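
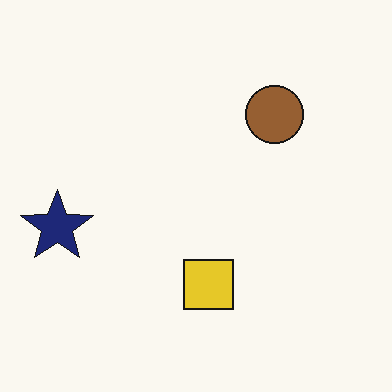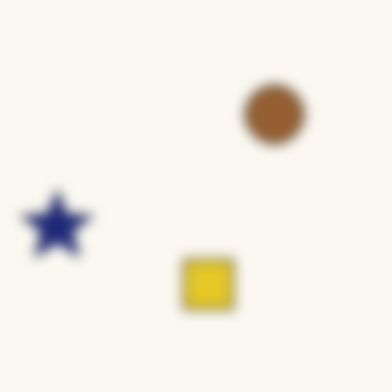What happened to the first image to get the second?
Strongly gaussian-blurred.

Shape edges and outlines are uniformly softened across the whole image.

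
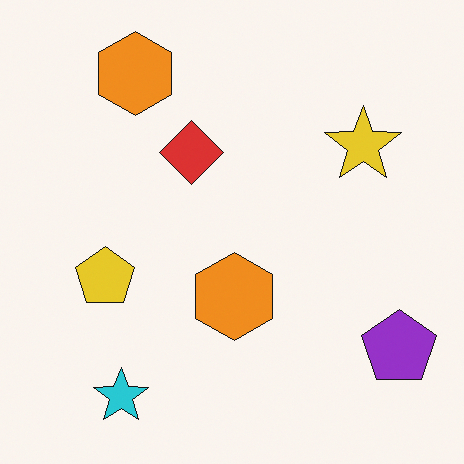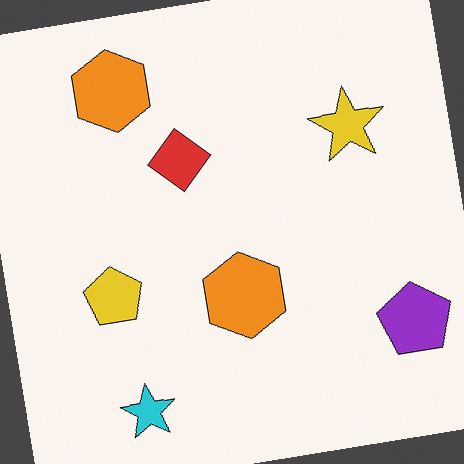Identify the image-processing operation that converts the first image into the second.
The image was rotated counter-clockwise by a few degrees.

Every shape is tilted by the same angle and the image corners show triangular fill wedges — a whole-image rotation by a non-right angle.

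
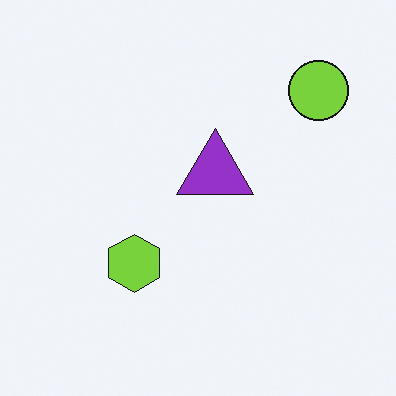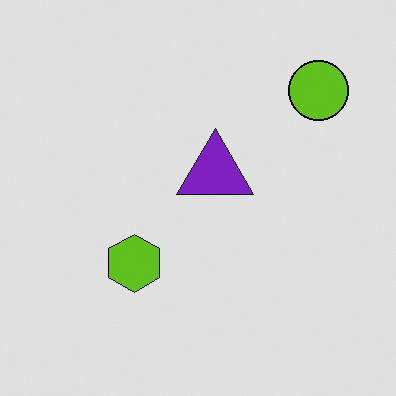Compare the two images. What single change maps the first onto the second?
The transformation is: posterized to a reduced palette.

Each flat color has snapped to a coarser quantized level — most visibly, the near-white background has dropped to a flat grey.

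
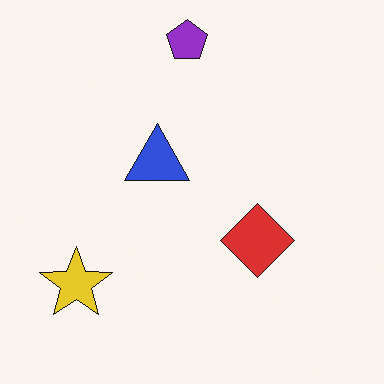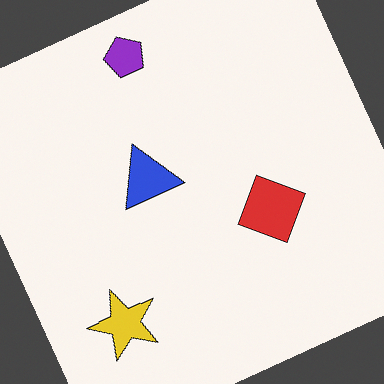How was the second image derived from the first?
The second image is the first rotated counter-clockwise by a clearly visible amount.

Every shape is tilted by the same angle and the image corners show triangular fill wedges — a whole-image rotation by a non-right angle.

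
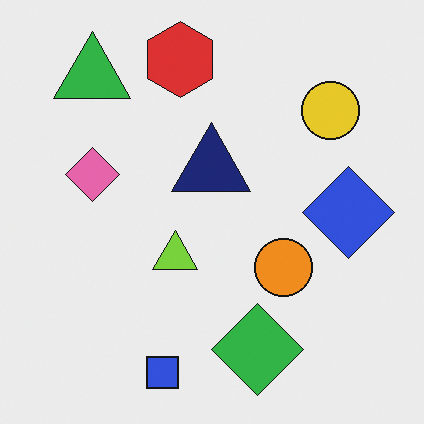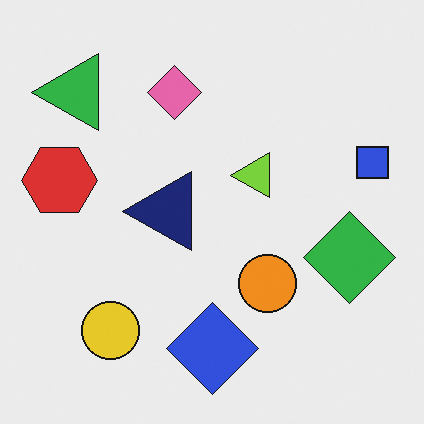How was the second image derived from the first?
The transformation is: transposed (reflected across the top-left ↔ bottom-right diagonal).

Shapes have swapped their row and column positions — what was in the top-right is now in the bottom-left — a diagonal reflection.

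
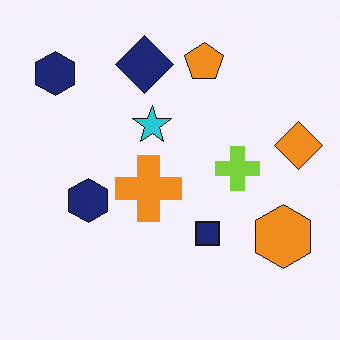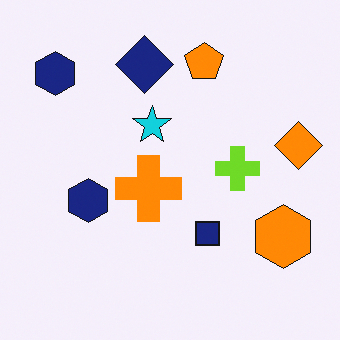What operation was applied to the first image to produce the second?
The second image is the first slightly oversaturated.

All colors are more vivid — a global saturation change.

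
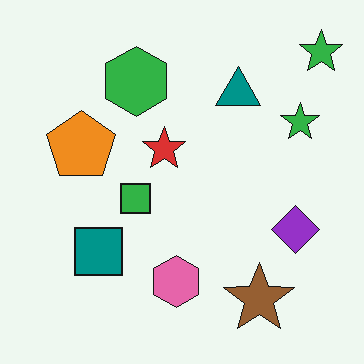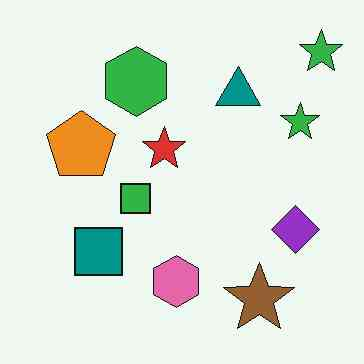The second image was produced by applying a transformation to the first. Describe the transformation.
The second image is the first JPEG-compressed with visible artifacts.

Blocky 8×8 compression artifacts appear around shape edges and the flat background shows ringing — characteristic JPEG degradation.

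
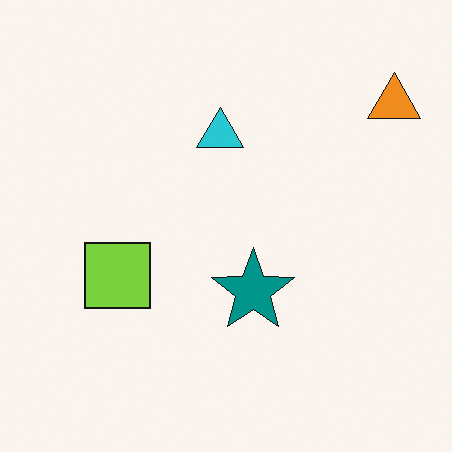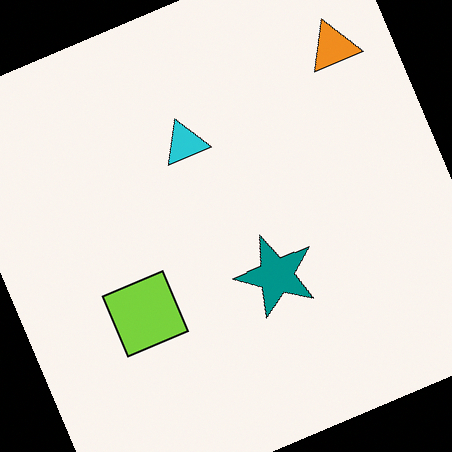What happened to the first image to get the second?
This is the original image rotated counter-clockwise by a moderate amount.

Every shape is tilted by the same angle and the image corners show triangular fill wedges — a whole-image rotation by a non-right angle.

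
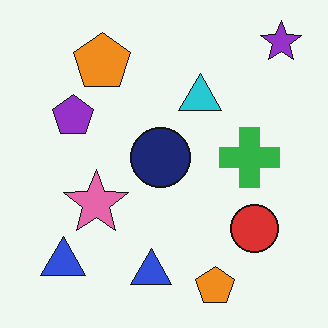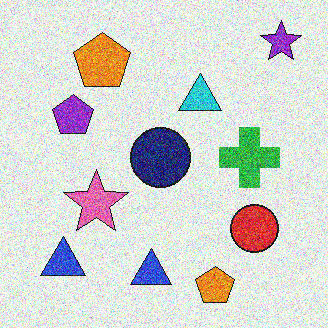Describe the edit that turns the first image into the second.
The transformation is: degraded with strong gaussian noise.

Random speckle covers the whole image, including the flat background.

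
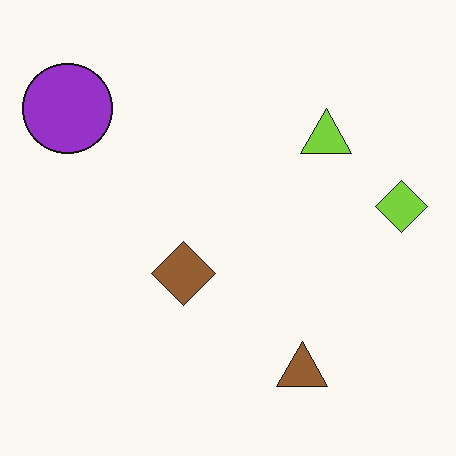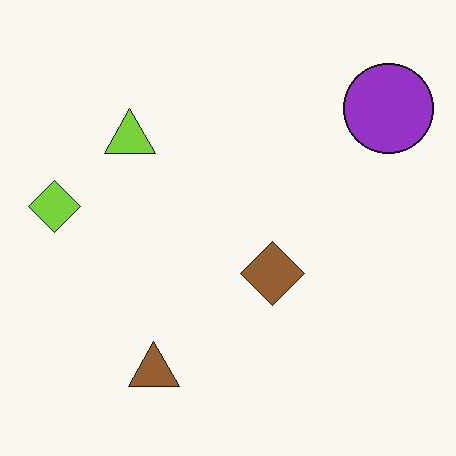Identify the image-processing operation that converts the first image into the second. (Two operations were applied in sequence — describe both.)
JPEG-compressed with visible artifacts, then flipped horizontally (left ↔ right).

Blocky 8×8 compression artifacts appear around shape edges and the flat background shows ringing — characteristic JPEG degradation. The lime diamond is in the right of the first image and the left of the second — shapes on opposite sides of the vertical midline have swapped in a mirror flip.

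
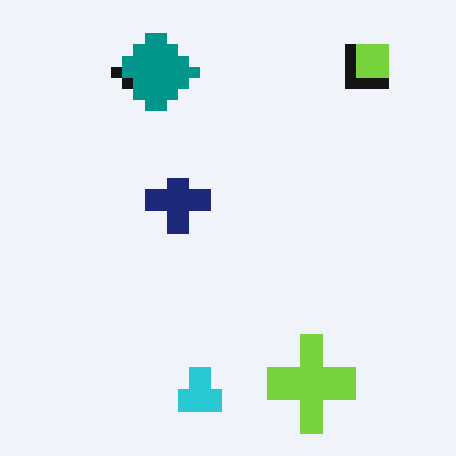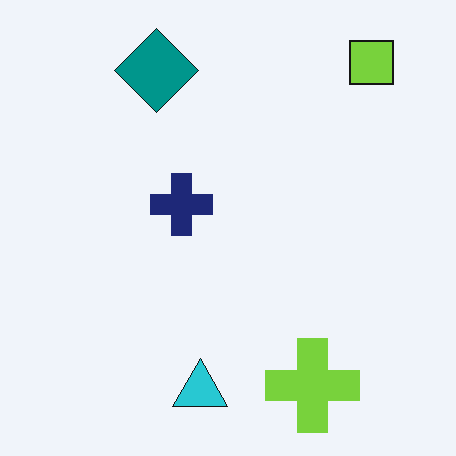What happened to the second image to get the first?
The image was heavily pixelated into large blocks.

Shapes are reduced to large square blocks; fine edges and outlines are lost — a downscale-then-upscale (mosaic) effect.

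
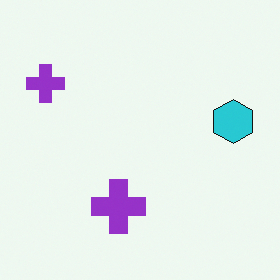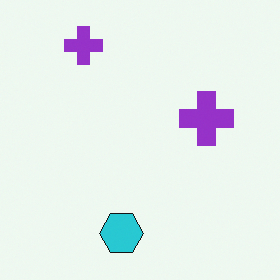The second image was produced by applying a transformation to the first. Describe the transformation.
The image was transposed (reflected across the top-left ↔ bottom-right diagonal).

Shapes have swapped their row and column positions — what was in the top-right is now in the bottom-left — a diagonal reflection.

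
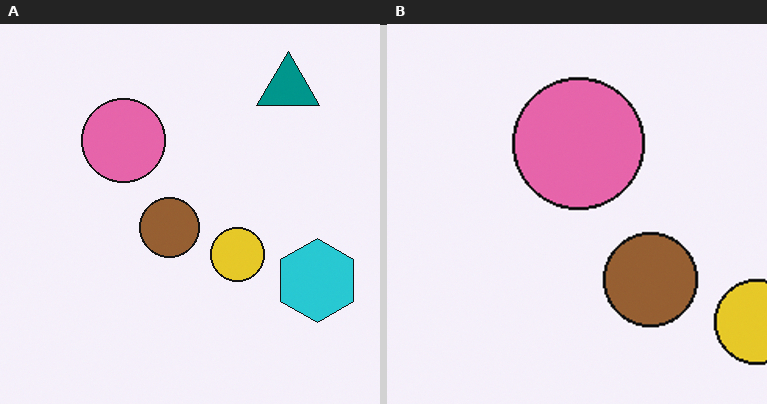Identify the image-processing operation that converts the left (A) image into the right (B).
This is the original image cropped to a modestly smaller region and rescaled.

The visible shapes are larger and the field of view is narrower; shapes near the original edges may be partly or wholly outside the frame — a crop-and-rescale.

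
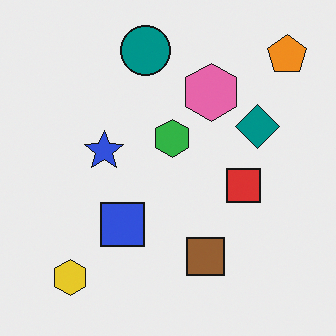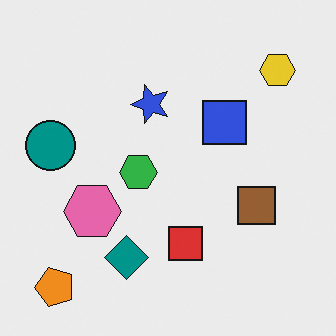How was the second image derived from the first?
The transformation is: transposed (reflected across the top-left ↔ bottom-right diagonal).

Shapes have swapped their row and column positions — what was in the top-right is now in the bottom-left — a diagonal reflection.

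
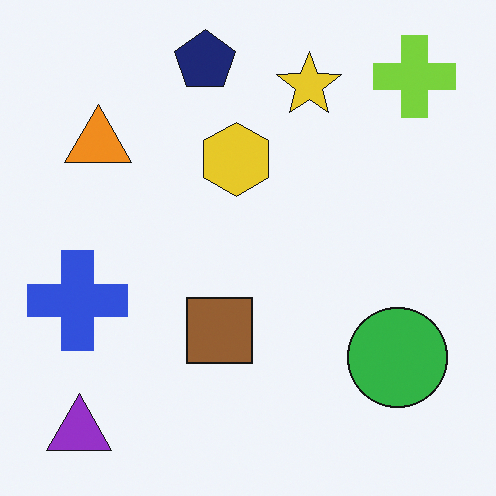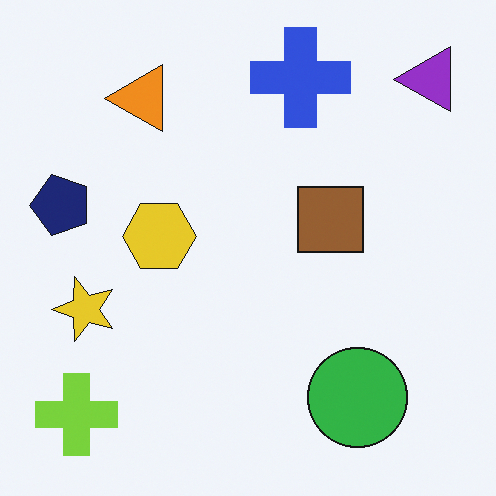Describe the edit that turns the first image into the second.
Transposed (reflected across the top-left ↔ bottom-right diagonal).

Shapes have swapped their row and column positions — what was in the top-right is now in the bottom-left — a diagonal reflection.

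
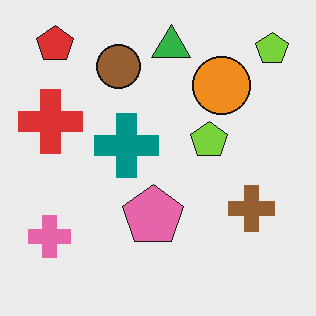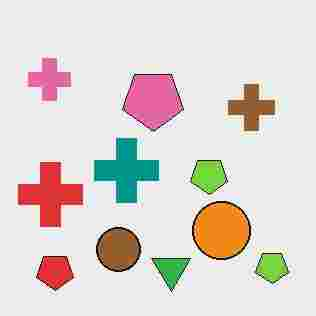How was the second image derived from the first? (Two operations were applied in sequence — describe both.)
Flipped vertically (top ↔ bottom), then heavily JPEG-compressed with obvious blocking artifacts.

The red pentagon is in the top-left of the first image and the bottom-left of the second — shapes on opposite sides of the horizontal midline have swapped in a mirror flip. Blocky 8×8 compression artifacts appear around shape edges and the flat background shows ringing — characteristic JPEG degradation.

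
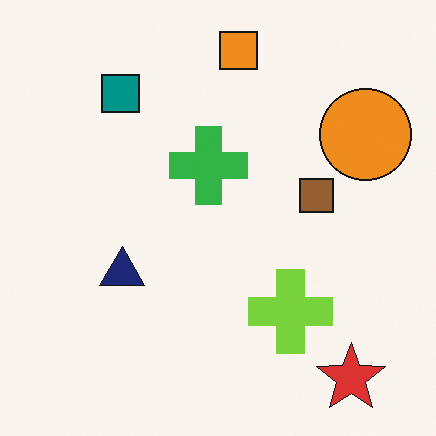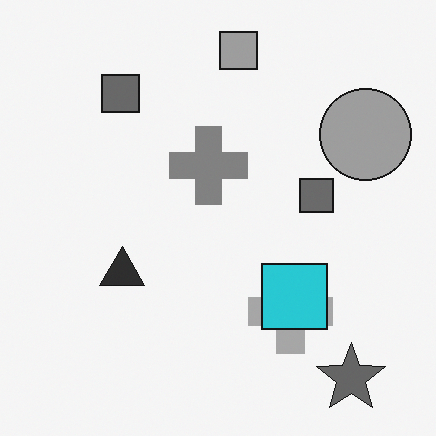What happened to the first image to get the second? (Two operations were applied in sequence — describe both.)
It was converted to grayscale, then overlaid with an additional cyan square.

All color is removed — every shape is now a shade of grey. A cyan square appears in the second image that is absent from the first.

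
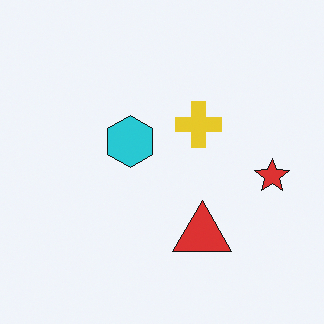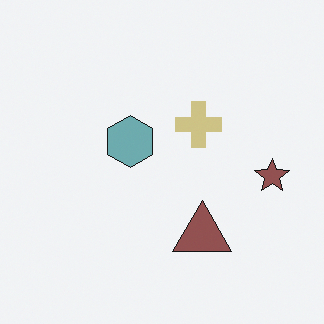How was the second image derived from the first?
It was heavily desaturated.

All colors are more muted and greyish — a global saturation change.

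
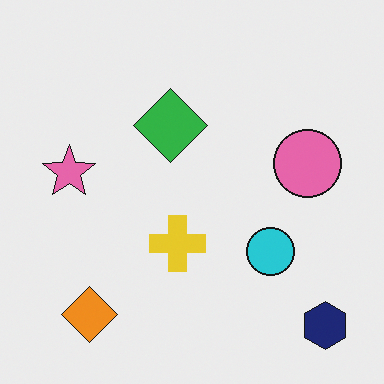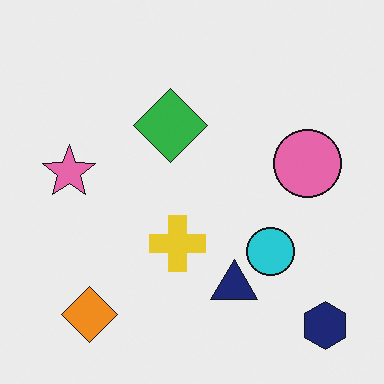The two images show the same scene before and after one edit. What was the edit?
Overlaid with an additional navy triangle.

A navy triangle appears in the second image that is absent from the first.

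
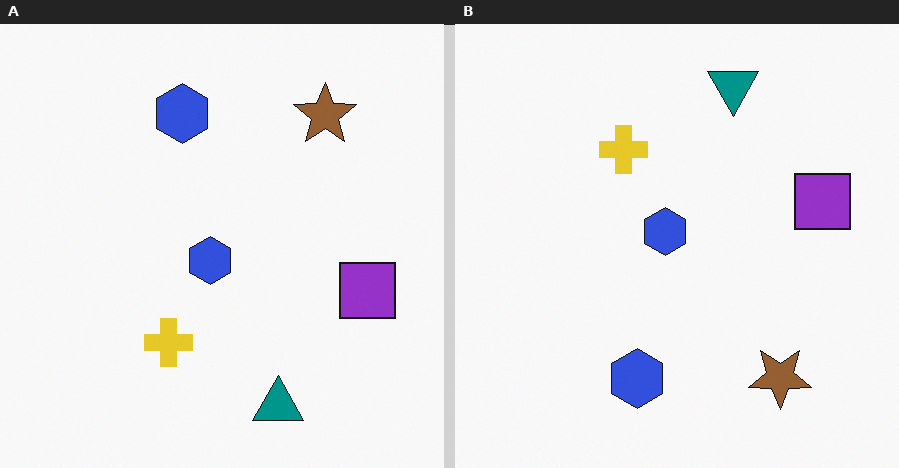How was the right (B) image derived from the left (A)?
This is the original image flipped vertically (top ↔ bottom).

The teal triangle is in the bottom of the left (A) image and the top of the right (B) — shapes on opposite sides of the horizontal midline have swapped in a mirror flip.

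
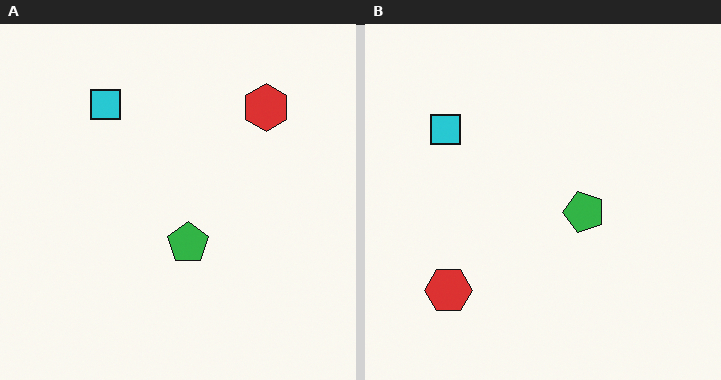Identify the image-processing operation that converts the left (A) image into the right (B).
The transformation is: transposed (reflected across the top-left ↔ bottom-right diagonal).

Shapes have swapped their row and column positions — what was in the top-right is now in the bottom-left — a diagonal reflection.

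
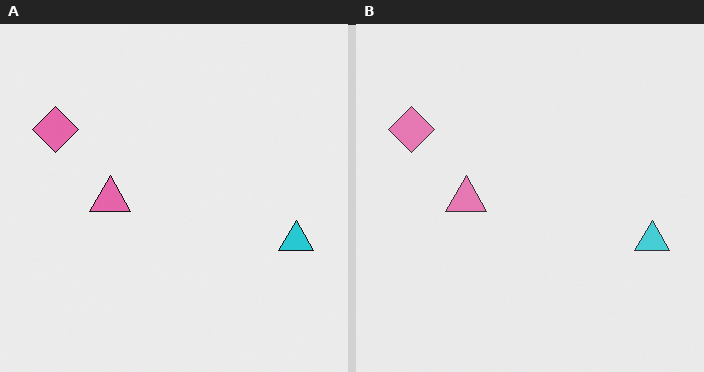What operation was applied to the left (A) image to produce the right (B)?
Given slightly reduced contrast.

Tones are pushed toward mid-grey across the whole image — a global contrast change.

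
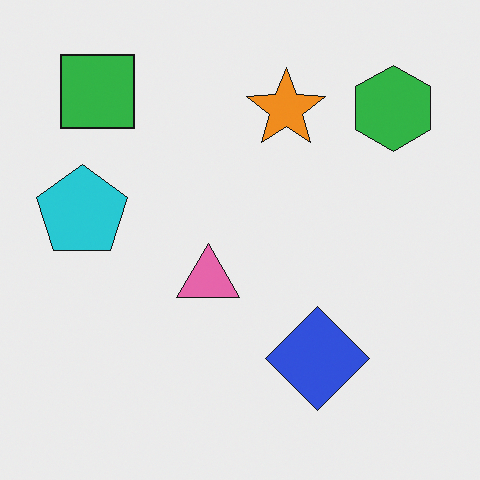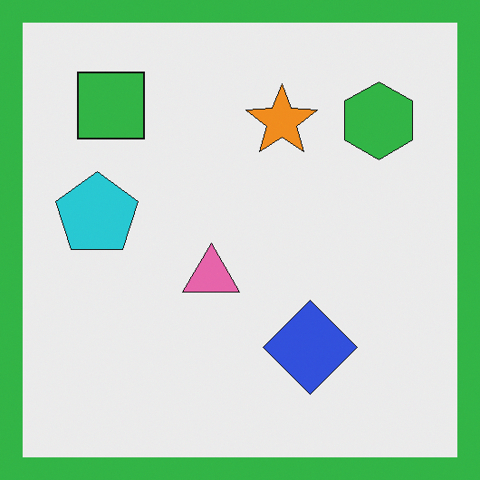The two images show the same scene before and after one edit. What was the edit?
The image was framed with a green border.

A solid green frame runs around the edge of the second image, with the content slightly shrunk inside it.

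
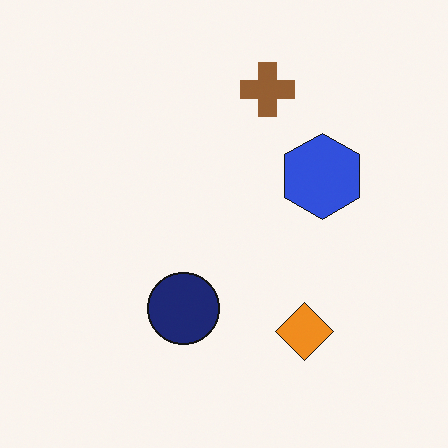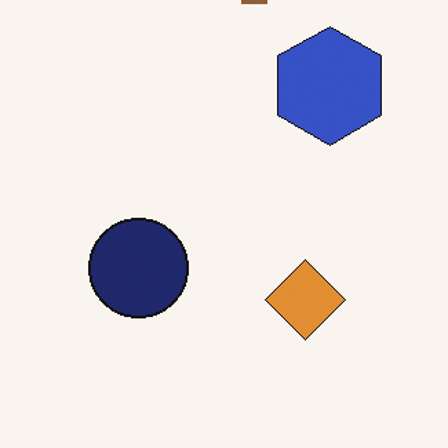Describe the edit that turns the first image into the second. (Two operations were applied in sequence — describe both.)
It was cropped to a modestly smaller region and rescaled, then slightly desaturated.

The visible shapes are larger and the field of view is narrower; shapes near the original edges may be partly or wholly outside the frame — a crop-and-rescale. All colors are more muted and greyish — a global saturation change.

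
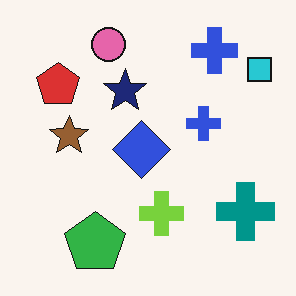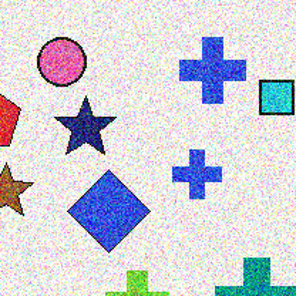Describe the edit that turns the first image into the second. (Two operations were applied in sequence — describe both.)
Degraded with heavy additive noise, then cropped to a modestly smaller region and rescaled.

Random speckle covers the whole image, including the flat background. The visible shapes are larger and the field of view is narrower; shapes near the original edges may be partly or wholly outside the frame — a crop-and-rescale.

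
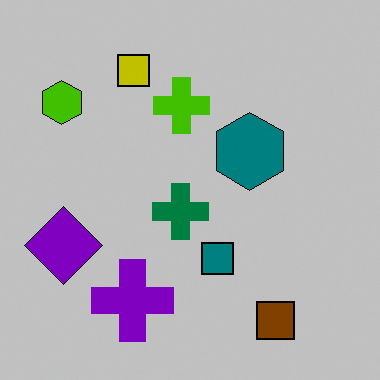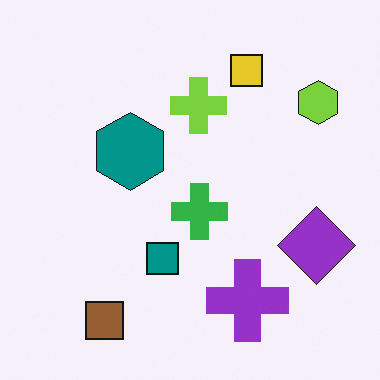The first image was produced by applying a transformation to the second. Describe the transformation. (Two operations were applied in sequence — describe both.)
The first image is the second flipped horizontally (left ↔ right), then aggressively posterized.

The lime hexagon is in the top-right of the second image and the top-left of the first — shapes on opposite sides of the vertical midline have swapped in a mirror flip. Each flat color has snapped to a coarser quantized level — most visibly, the near-white background has dropped to a flat grey.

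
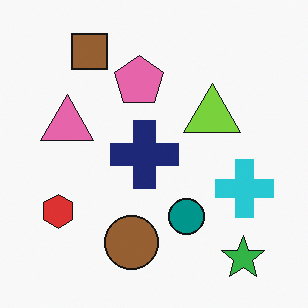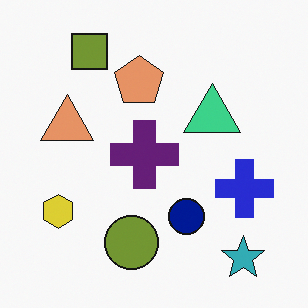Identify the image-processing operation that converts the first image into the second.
The image was hue-shifted by a small amount.

Every shape's color has rotated by the same amount around the hue wheel — a uniform hue shift.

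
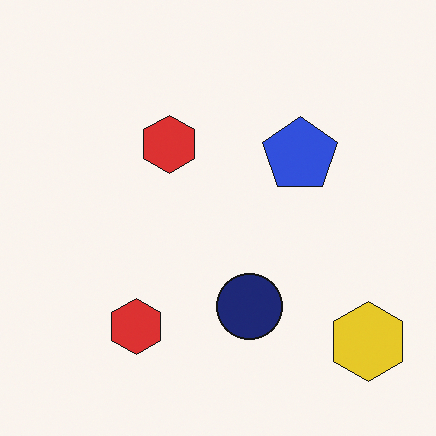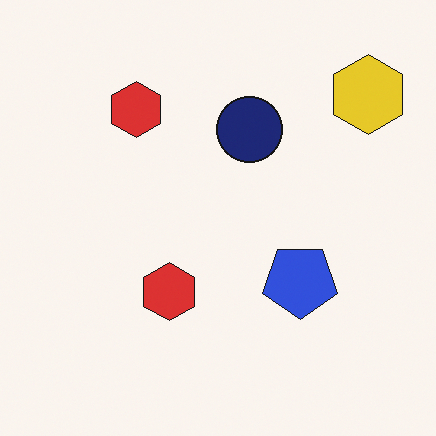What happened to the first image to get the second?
This is the original image flipped vertically (top ↔ bottom).

The yellow hexagon is in the bottom-right of the first image and the top-right of the second — shapes on opposite sides of the horizontal midline have swapped in a mirror flip.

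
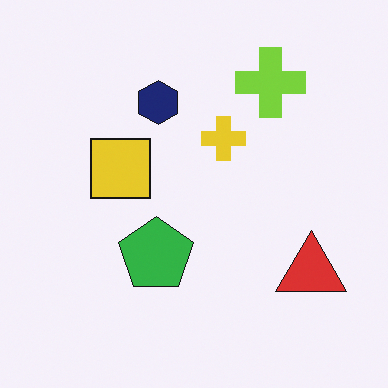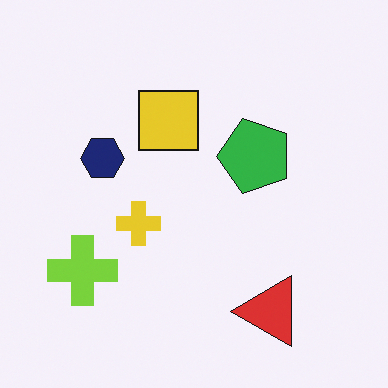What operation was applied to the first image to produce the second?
Transposed (reflected across the top-left ↔ bottom-right diagonal).

Shapes have swapped their row and column positions — what was in the top-right is now in the bottom-left — a diagonal reflection.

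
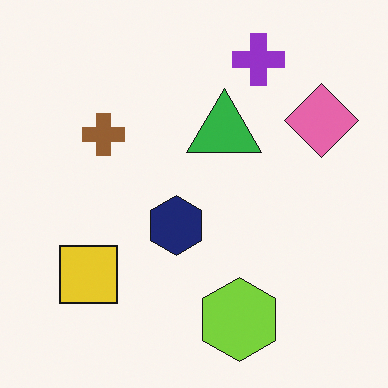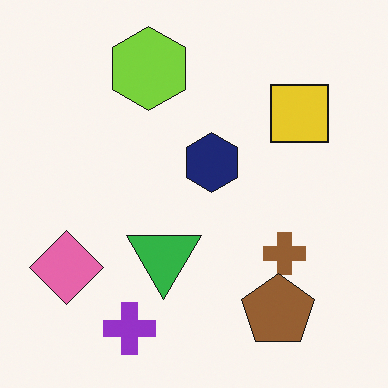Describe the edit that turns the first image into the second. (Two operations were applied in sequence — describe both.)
The transformation is: rotated 180°, then overlaid with an additional brown pentagon.

The purple cross sits in the top of the first image and the bottom-left of the second — consistent with a whole-image 180° rotation. A brown pentagon appears in the second image that is absent from the first.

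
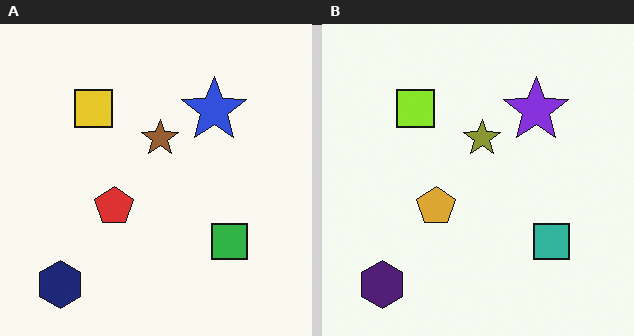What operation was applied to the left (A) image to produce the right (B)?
The transformation is: hue-shifted by a small amount.

Every shape's color has rotated by the same amount around the hue wheel — a uniform hue shift.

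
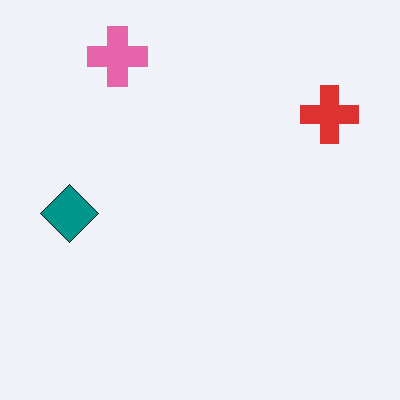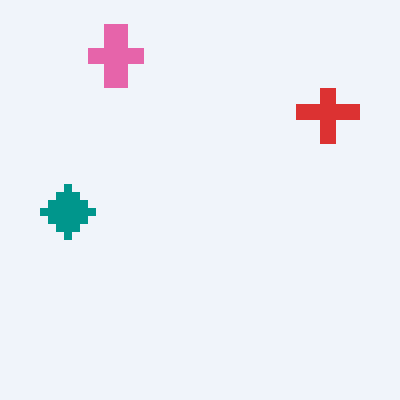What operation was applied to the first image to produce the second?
The image was moderately pixelated.

Shapes are reduced to large square blocks; fine edges and outlines are lost — a downscale-then-upscale (mosaic) effect.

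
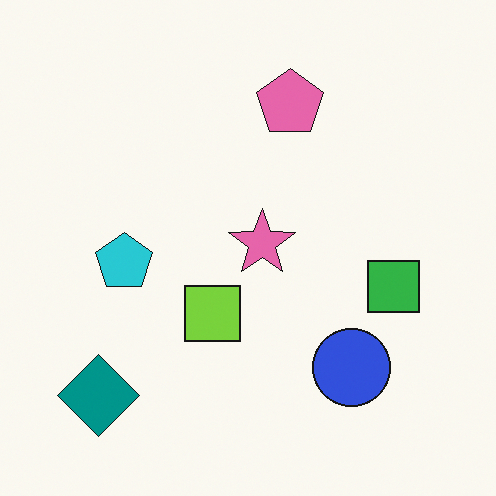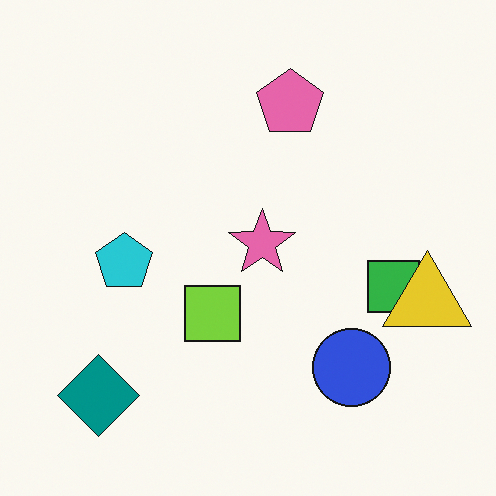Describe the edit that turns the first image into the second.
This is the original image overlaid with an additional yellow triangle.

A yellow triangle appears in the second image that is absent from the first.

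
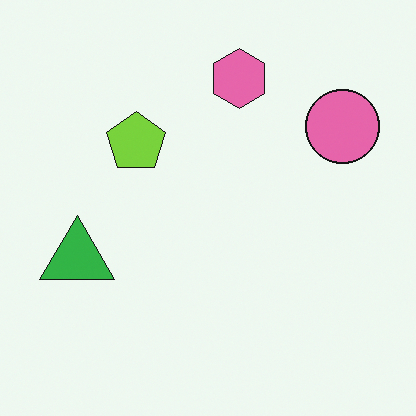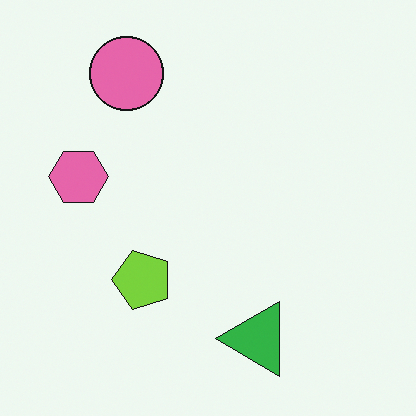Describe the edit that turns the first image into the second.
The second image is the first rotated 90° counter-clockwise.

The pink circle sits in the top-right of the first image and the top-left of the second — consistent with a whole-image 90° counter-clockwise rotation.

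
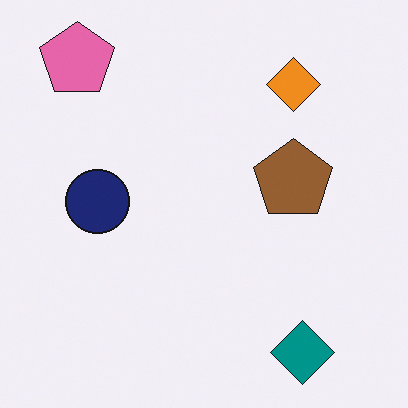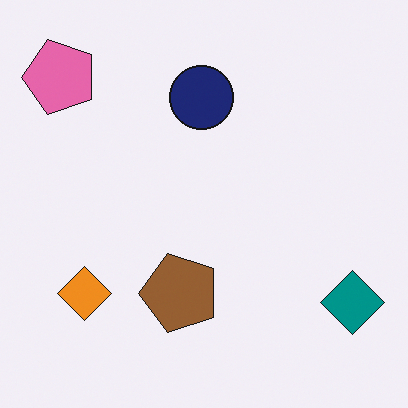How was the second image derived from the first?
Transposed (reflected across the top-left ↔ bottom-right diagonal).

Shapes have swapped their row and column positions — what was in the top-right is now in the bottom-left — a diagonal reflection.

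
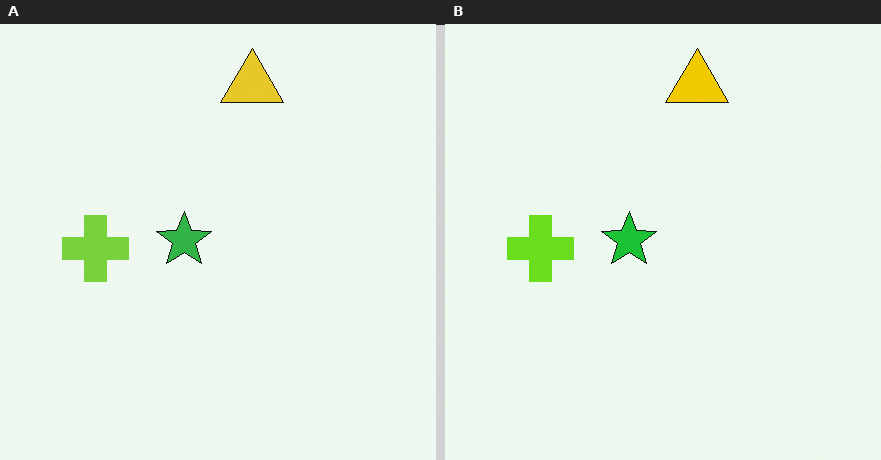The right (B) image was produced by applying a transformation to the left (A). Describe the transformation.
This is the original image slightly oversaturated.

All colors are more vivid — a global saturation change.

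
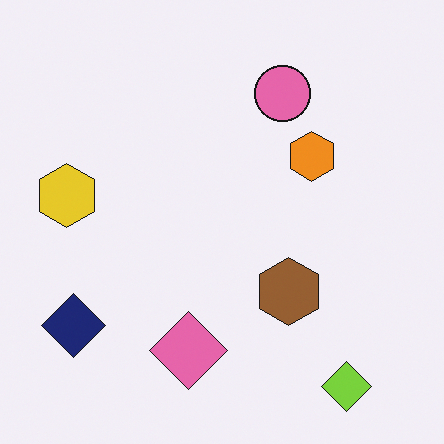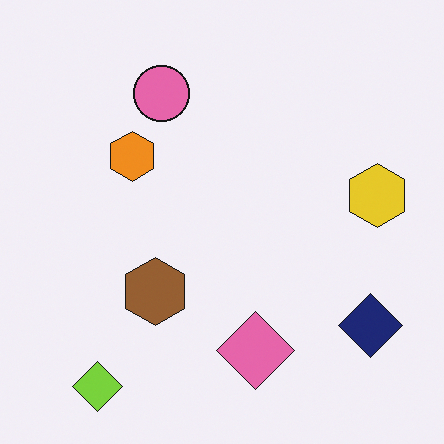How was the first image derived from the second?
It was flipped horizontally (left ↔ right).

The yellow hexagon is in the right of the second image and the left of the first — shapes on opposite sides of the vertical midline have swapped in a mirror flip.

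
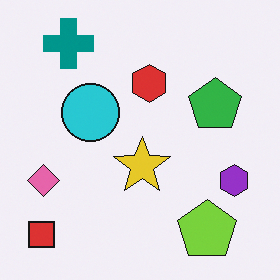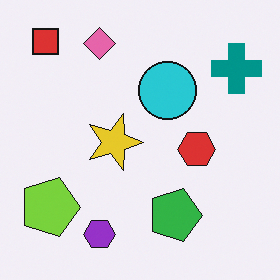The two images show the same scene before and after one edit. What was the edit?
The transformation is: rotated 90° clockwise.

The red square sits in the bottom-left of the first image and the top-left of the second — consistent with a whole-image 90° clockwise rotation.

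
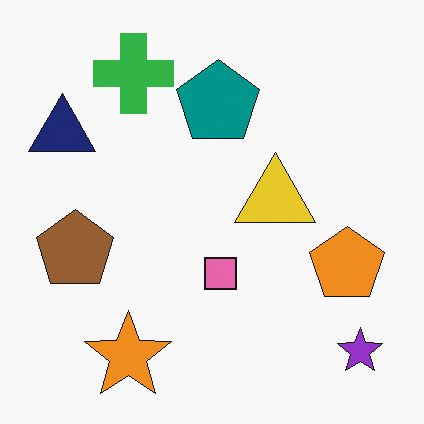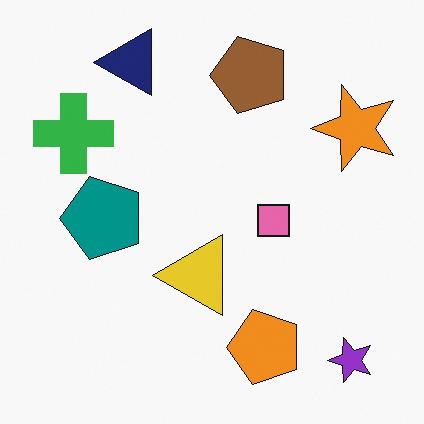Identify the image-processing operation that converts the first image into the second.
The transformation is: transposed (reflected across the top-left ↔ bottom-right diagonal).

Shapes have swapped their row and column positions — what was in the top-right is now in the bottom-left — a diagonal reflection.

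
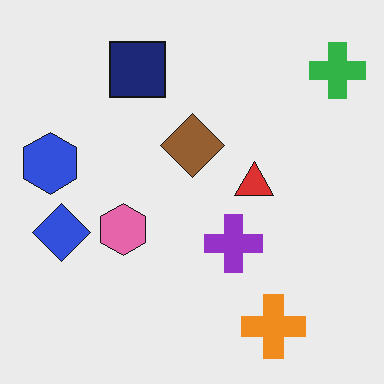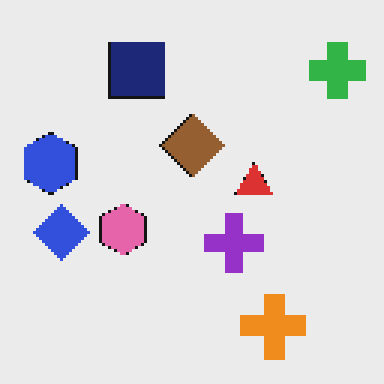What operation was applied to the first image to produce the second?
The transformation is: lightly pixelated (a mild mosaic effect).

Shapes are reduced to large square blocks; fine edges and outlines are lost — a downscale-then-upscale (mosaic) effect.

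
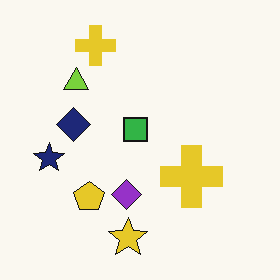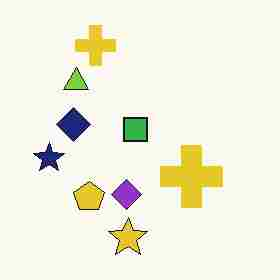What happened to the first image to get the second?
The second image is the first heavily JPEG-compressed with obvious blocking artifacts.

Blocky 8×8 compression artifacts appear around shape edges and the flat background shows ringing — characteristic JPEG degradation.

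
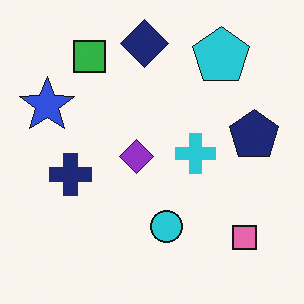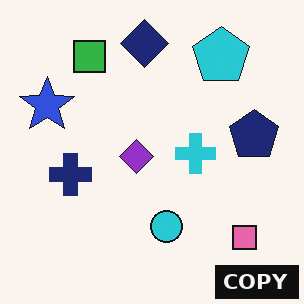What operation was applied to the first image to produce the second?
It was watermarked with the text "COPY" in the lower-right corner.

A dark label reading "COPY" appears in the lower-right corner.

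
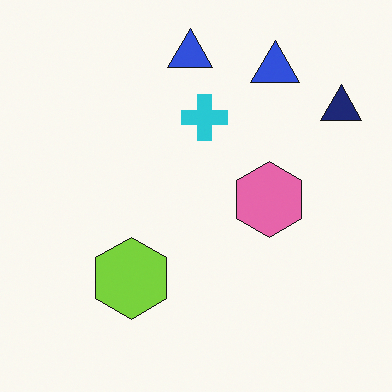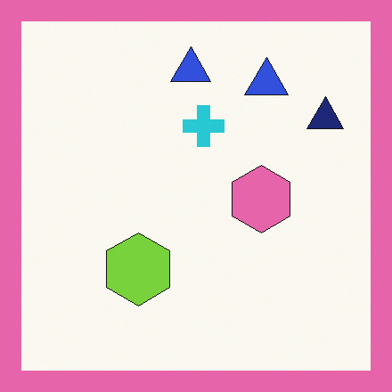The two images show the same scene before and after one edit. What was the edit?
This is the original image framed with a pink border.

A solid pink frame runs around the edge of the second image, with the content slightly shrunk inside it.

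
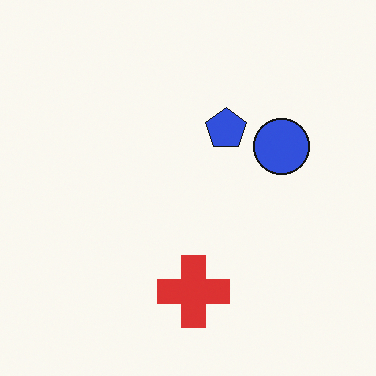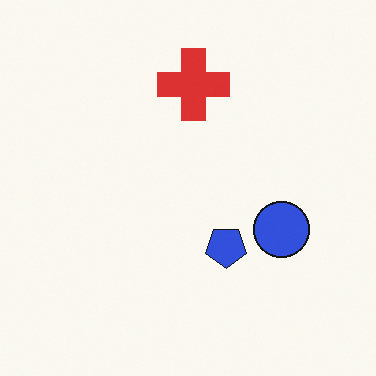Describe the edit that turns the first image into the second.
It was flipped vertically (top ↔ bottom).

The red cross is in the bottom of the first image and the top of the second — shapes on opposite sides of the horizontal midline have swapped in a mirror flip.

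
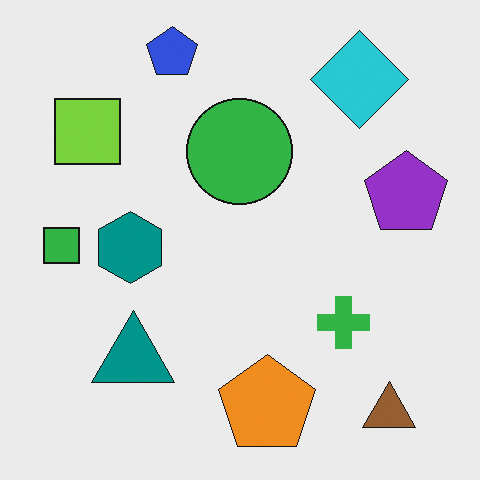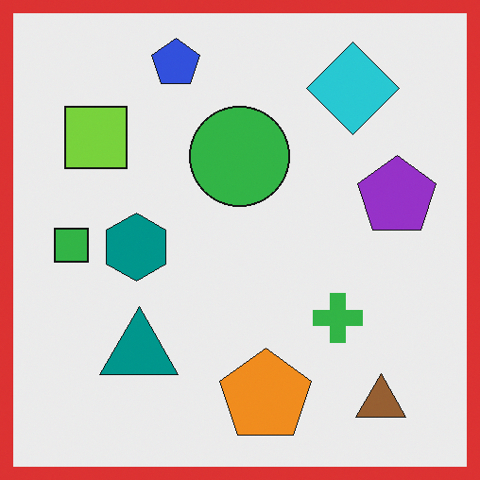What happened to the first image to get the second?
Framed with a red border.

A solid red frame runs around the edge of the second image, with the content slightly shrunk inside it.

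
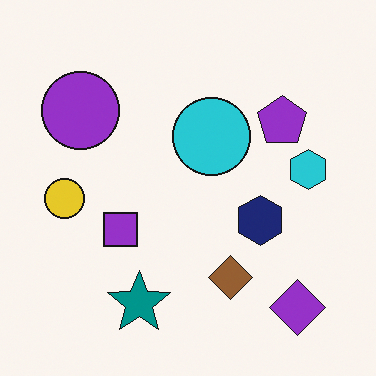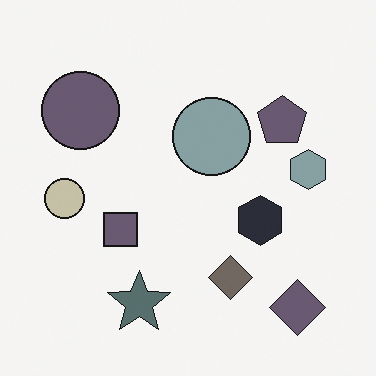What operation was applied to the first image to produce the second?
Made much more muted (saturation change).

All colors are more muted and greyish — a global saturation change.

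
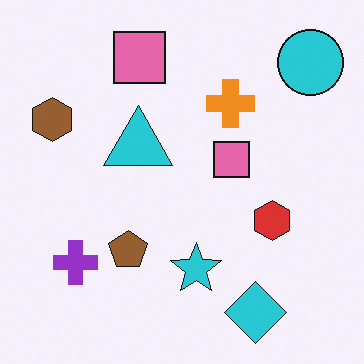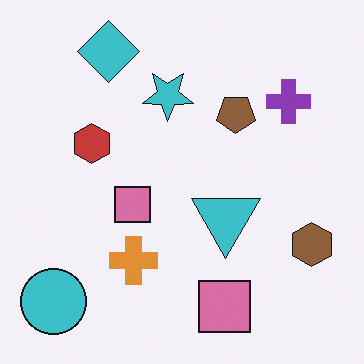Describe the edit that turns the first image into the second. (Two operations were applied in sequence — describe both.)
Rotated 180°, then slightly desaturated.

The cyan circle sits in the top-right of the first image and the bottom-left of the second — consistent with a whole-image 180° rotation. All colors are more muted and greyish — a global saturation change.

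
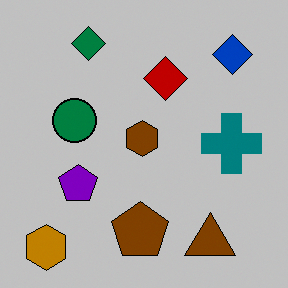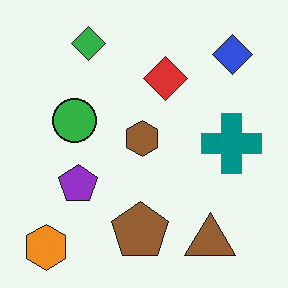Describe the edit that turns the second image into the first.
The transformation is: heavily posterized to just a handful of flat colors.

Each flat color has snapped to a coarser quantized level — most visibly, the near-white background has dropped to a flat grey.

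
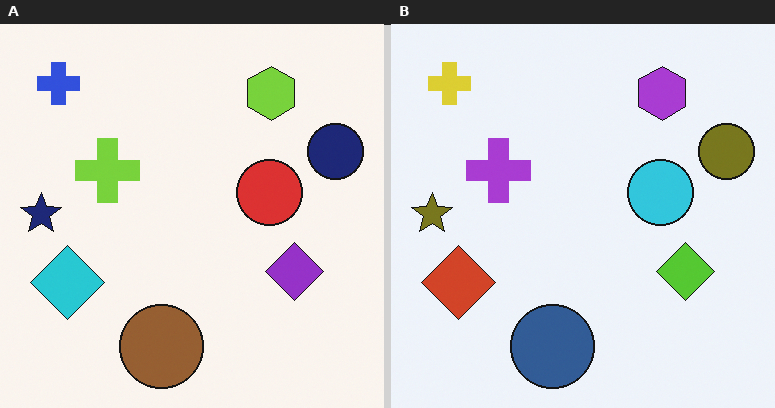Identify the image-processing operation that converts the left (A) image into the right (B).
Hue-shifted by a large amount.

Every shape's color has rotated by the same amount around the hue wheel — a uniform hue shift.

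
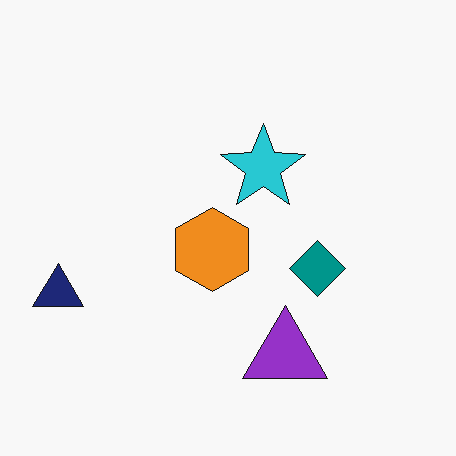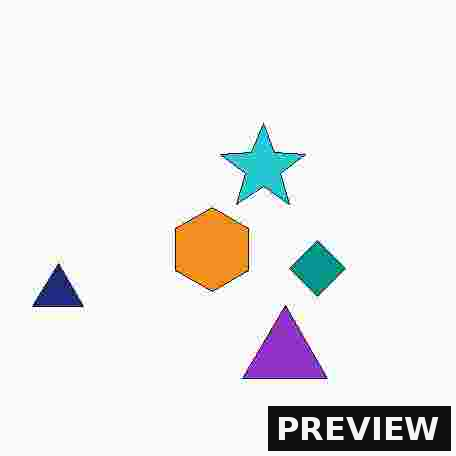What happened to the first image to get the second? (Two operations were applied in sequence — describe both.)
This is the original image degraded with heavy JPEG compression, then watermarked with the text "PREVIEW" in the lower-right corner.

Blocky 8×8 compression artifacts appear around shape edges and the flat background shows ringing — characteristic JPEG degradation. A dark label reading "PREVIEW" appears in the lower-right corner.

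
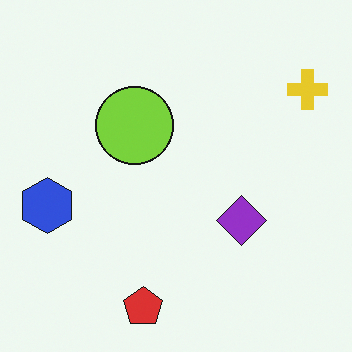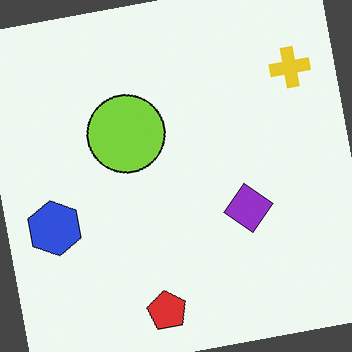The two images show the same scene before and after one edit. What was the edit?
Rotated counter-clockwise by a small amount.

Every shape is tilted by the same angle and the image corners show triangular fill wedges — a whole-image rotation by a non-right angle.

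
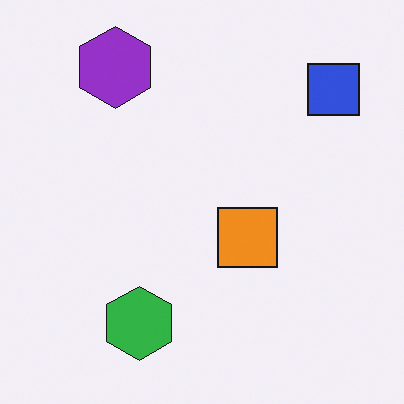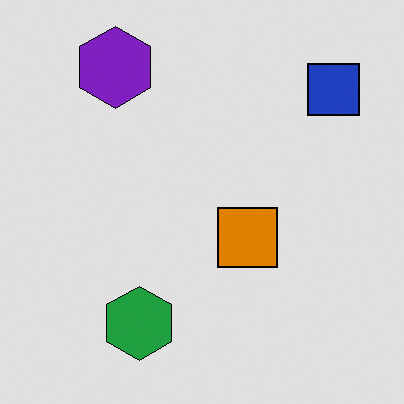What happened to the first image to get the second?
Moderately posterized.

Each flat color has snapped to a coarser quantized level — most visibly, the near-white background has dropped to a flat grey.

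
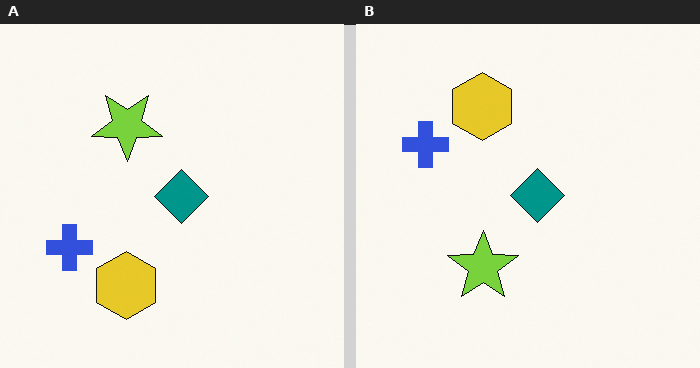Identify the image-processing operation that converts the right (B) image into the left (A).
It was flipped vertically (top ↔ bottom).

The yellow hexagon is in the top of the right (B) image and the bottom of the left (A) — shapes on opposite sides of the horizontal midline have swapped in a mirror flip.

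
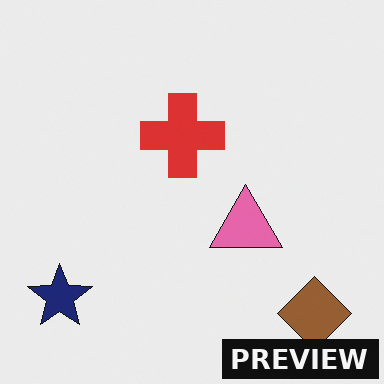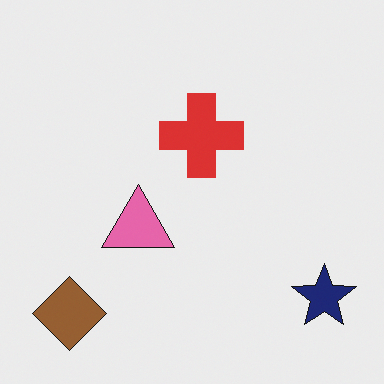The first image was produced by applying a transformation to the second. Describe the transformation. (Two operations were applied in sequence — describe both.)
The first image is the second flipped horizontally (left ↔ right), then watermarked with the text "PREVIEW" in the lower-right corner.

The navy star is in the bottom-right of the second image and the bottom-left of the first — shapes on opposite sides of the vertical midline have swapped in a mirror flip. A dark label reading "PREVIEW" appears in the lower-right corner.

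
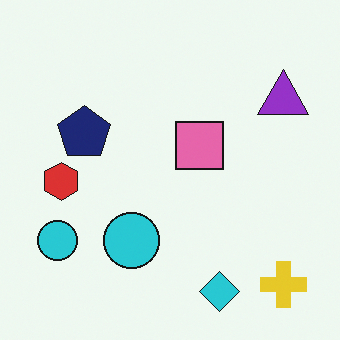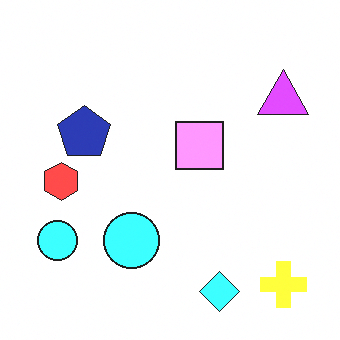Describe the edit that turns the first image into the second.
Brightened a lot.

Every pixel — background and shapes alike — is uniformly brightened.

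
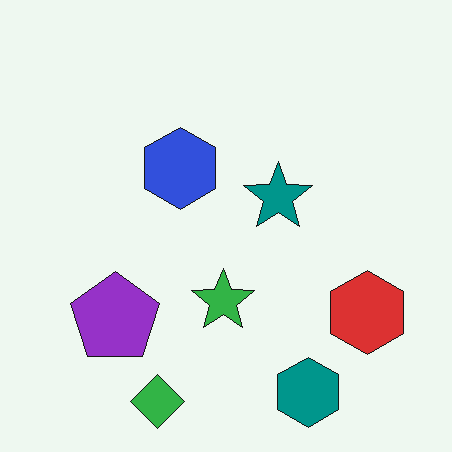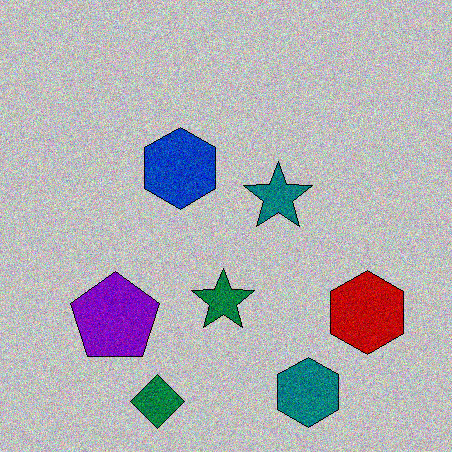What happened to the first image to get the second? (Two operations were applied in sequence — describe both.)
The transformation is: aggressively posterized, then degraded with visible gaussian noise.

Each flat color has snapped to a coarser quantized level — most visibly, the near-white background has dropped to a flat grey. Random speckle covers the whole image, including the flat background.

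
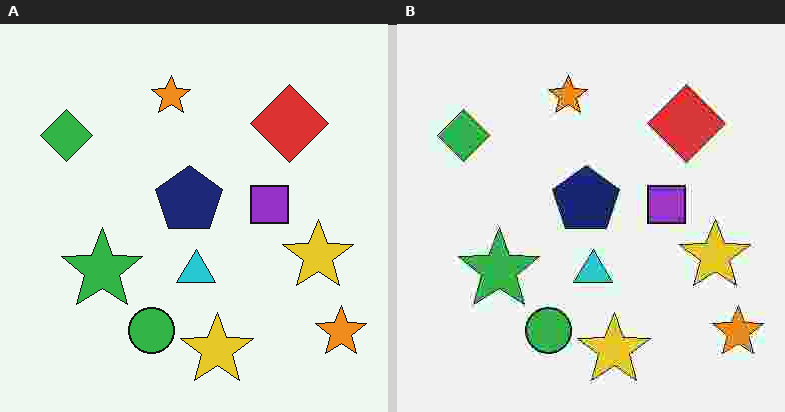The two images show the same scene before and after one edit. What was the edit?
The right (B) image is the left (A) heavily JPEG-compressed with obvious blocking artifacts.

Blocky 8×8 compression artifacts appear around shape edges and the flat background shows ringing — characteristic JPEG degradation.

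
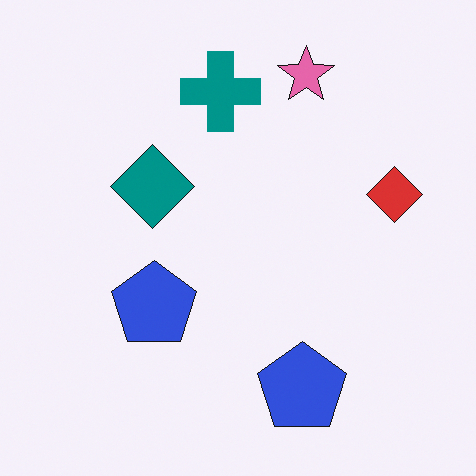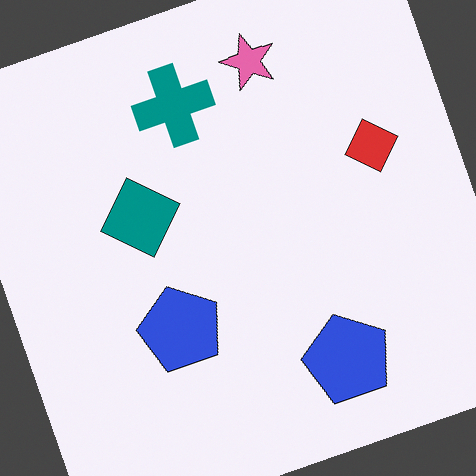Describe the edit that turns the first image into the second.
The transformation is: rotated counter-clockwise by a moderate amount.

Every shape is tilted by the same angle and the image corners show triangular fill wedges — a whole-image rotation by a non-right angle.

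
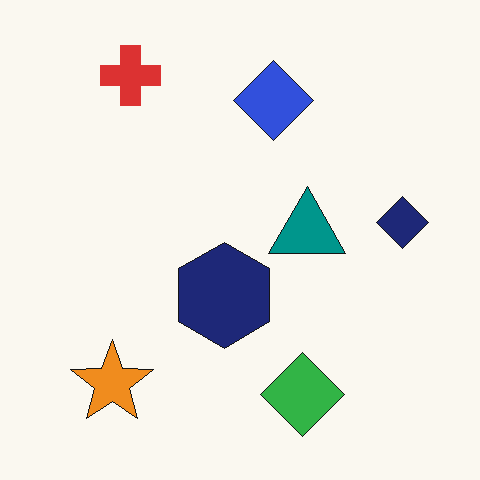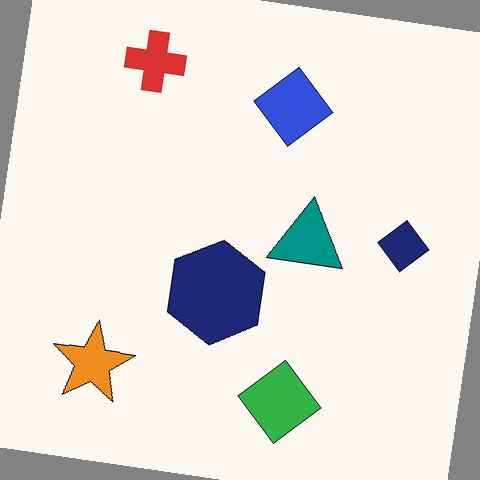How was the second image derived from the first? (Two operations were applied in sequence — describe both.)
The second image is the first rotated clockwise by a small amount, then JPEG-compressed with visible artifacts.

Every shape is tilted by the same angle and the image corners show triangular fill wedges — a whole-image rotation by a non-right angle. Blocky 8×8 compression artifacts appear around shape edges and the flat background shows ringing — characteristic JPEG degradation.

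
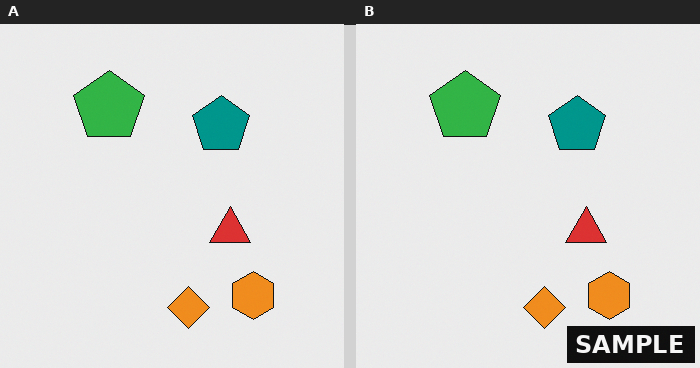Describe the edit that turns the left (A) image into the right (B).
It was watermarked with the text "SAMPLE" in the lower-right corner.

A dark label reading "SAMPLE" appears in the lower-right corner.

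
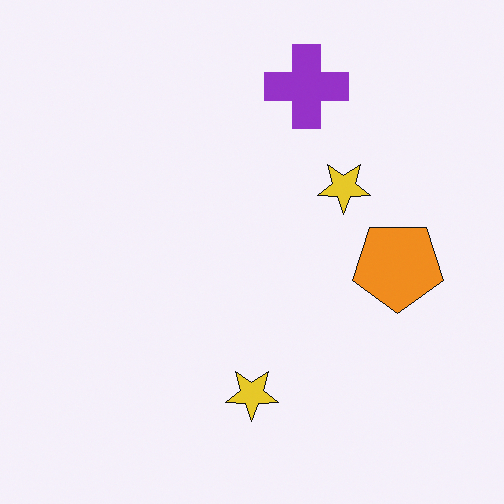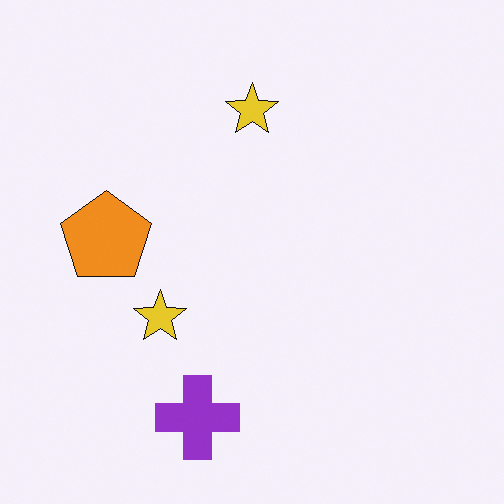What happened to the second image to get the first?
The transformation is: rotated 180°.

The purple cross sits in the bottom of the second image and the top of the first — consistent with a whole-image 180° rotation.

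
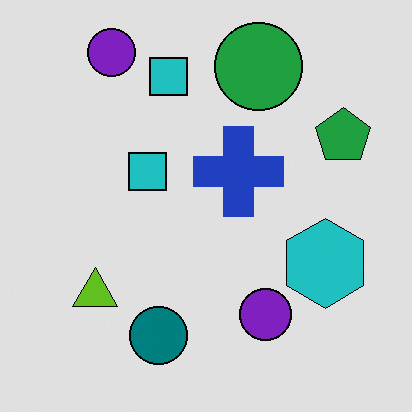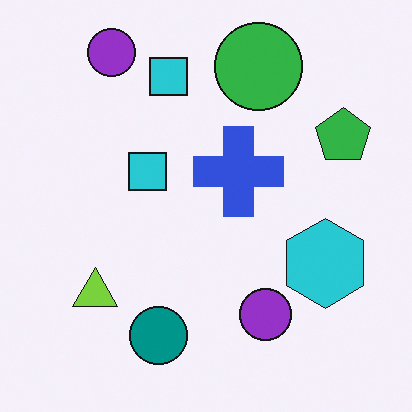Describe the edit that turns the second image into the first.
The transformation is: moderately posterized.

Each flat color has snapped to a coarser quantized level — most visibly, the near-white background has dropped to a flat grey.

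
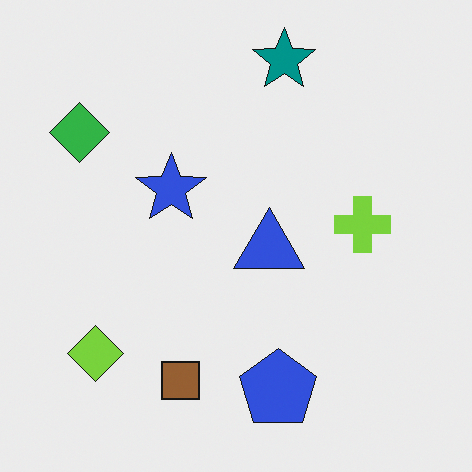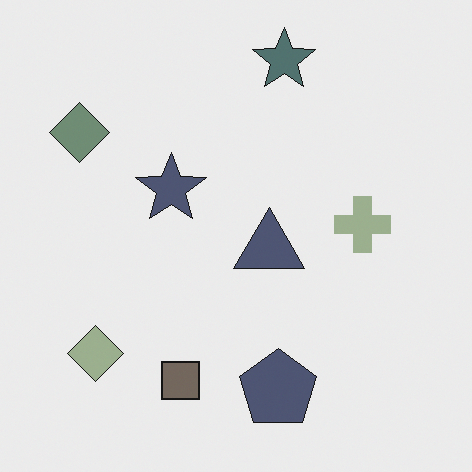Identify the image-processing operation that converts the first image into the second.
Heavily desaturated.

All colors are more muted and greyish — a global saturation change.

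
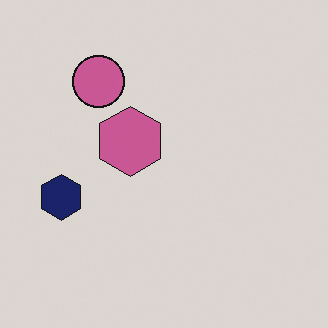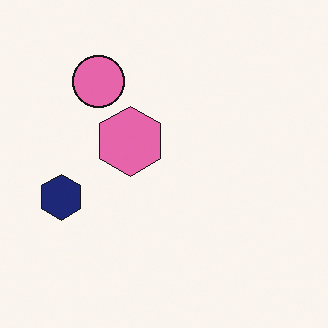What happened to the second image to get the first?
The first image is the second darkened a little.

Every pixel — background and shapes alike — is uniformly darkened.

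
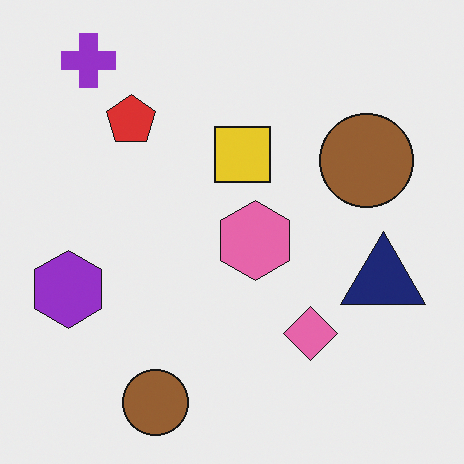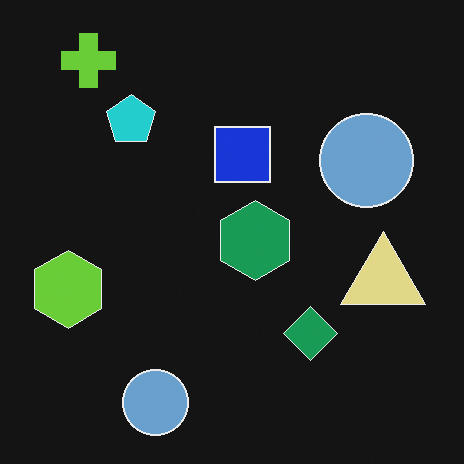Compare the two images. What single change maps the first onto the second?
It was color-inverted (negative).

The light background has become dark and every shape's color is its complement — a photographic negative.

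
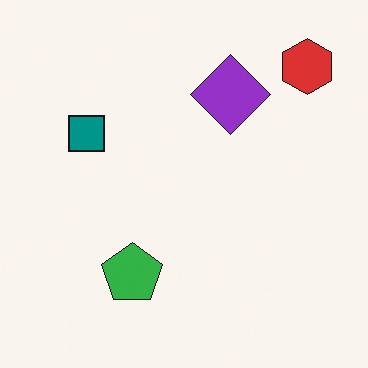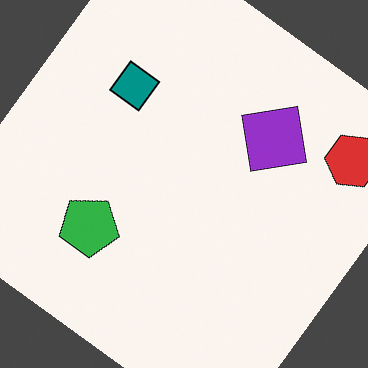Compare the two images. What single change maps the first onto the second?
The transformation is: rotated clockwise by a large amount — several tens of degrees.

Every shape is tilted by the same angle and the image corners show triangular fill wedges — a whole-image rotation by a non-right angle.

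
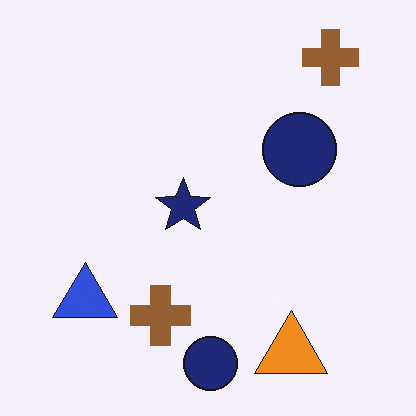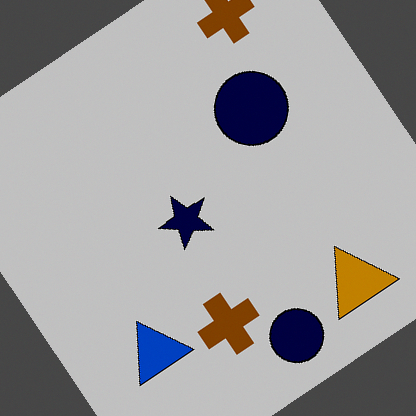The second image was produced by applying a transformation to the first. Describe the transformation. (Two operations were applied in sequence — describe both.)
It was heavily posterized to just a handful of flat colors, then rotated counter-clockwise by a large amount — several tens of degrees.

Each flat color has snapped to a coarser quantized level — most visibly, the near-white background has dropped to a flat grey. Every shape is tilted by the same angle and the image corners show triangular fill wedges — a whole-image rotation by a non-right angle.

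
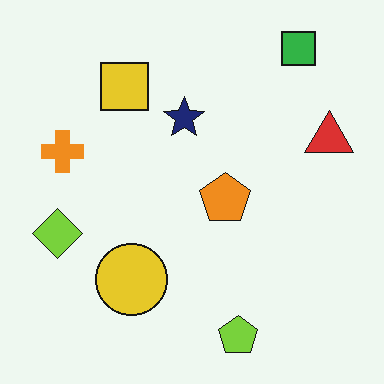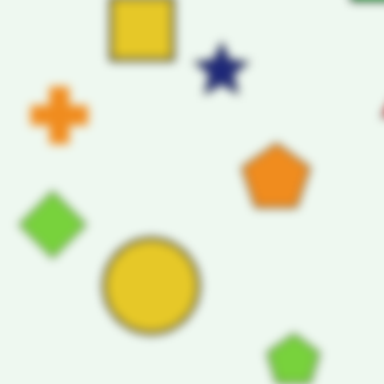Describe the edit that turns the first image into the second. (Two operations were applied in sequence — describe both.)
The second image is the first noticeably gaussian-blurred, then cropped to a modestly smaller region and rescaled.

Shape edges and outlines are uniformly softened across the whole image. The visible shapes are larger and the field of view is narrower; shapes near the original edges may be partly or wholly outside the frame — a crop-and-rescale.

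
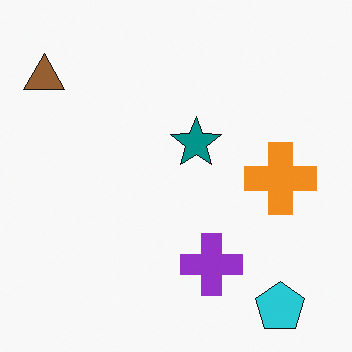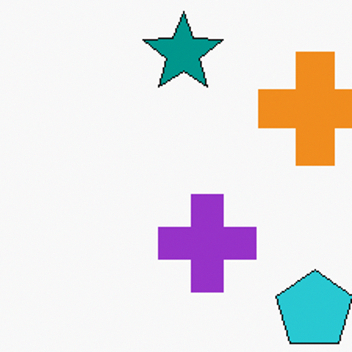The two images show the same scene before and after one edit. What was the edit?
The image was cropped to a modestly smaller region and rescaled.

The visible shapes are larger and the field of view is narrower; shapes near the original edges may be partly or wholly outside the frame — a crop-and-rescale.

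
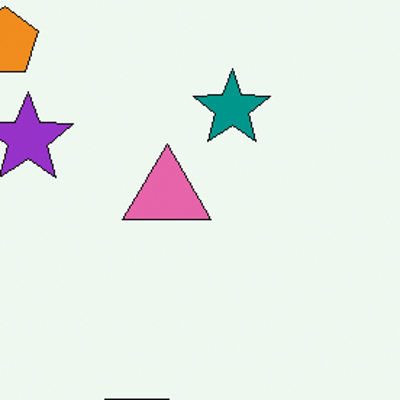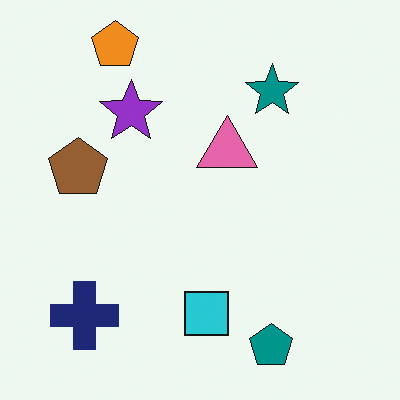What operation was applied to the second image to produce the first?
Cropped to a modestly smaller region and rescaled.

The visible shapes are larger and the field of view is narrower; shapes near the original edges may be partly or wholly outside the frame — a crop-and-rescale.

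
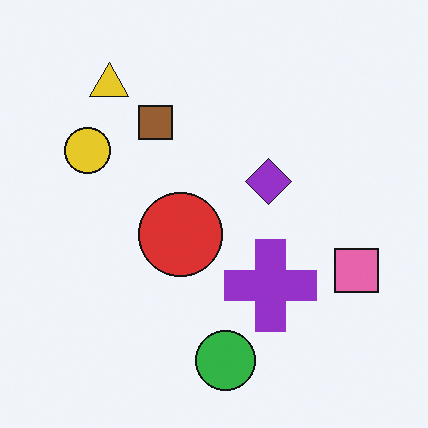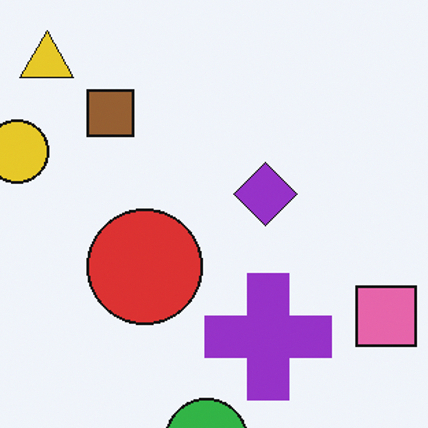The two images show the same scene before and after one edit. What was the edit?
It was cropped to a modestly smaller region and rescaled.

The visible shapes are larger and the field of view is narrower; shapes near the original edges may be partly or wholly outside the frame — a crop-and-rescale.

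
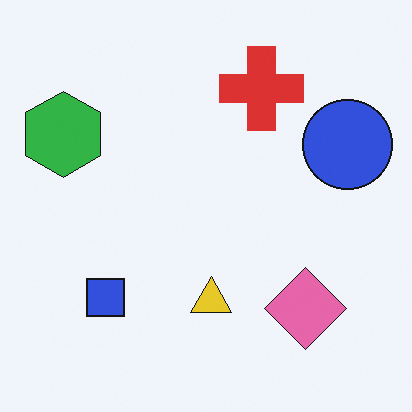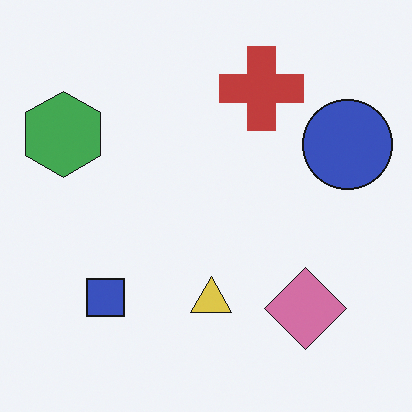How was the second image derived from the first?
Slightly desaturated.

All colors are more muted and greyish — a global saturation change.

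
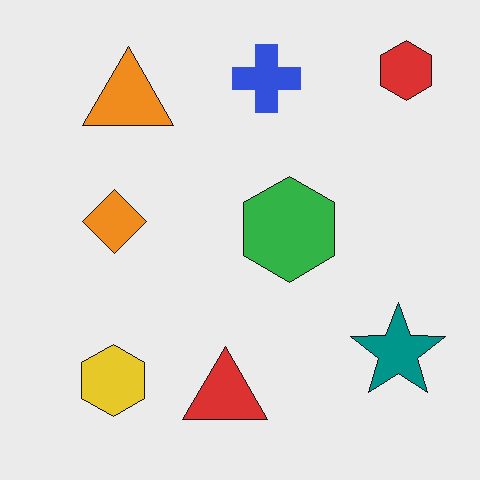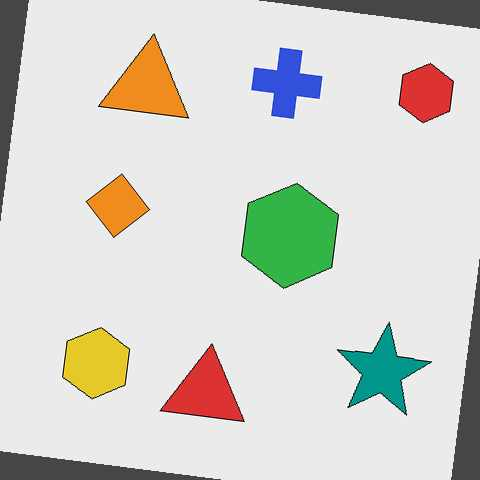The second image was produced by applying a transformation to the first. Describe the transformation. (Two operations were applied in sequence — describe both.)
It was rotated clockwise by a slight angle, then JPEG-compressed with visible artifacts.

Every shape is tilted by the same angle and the image corners show triangular fill wedges — a whole-image rotation by a non-right angle. Blocky 8×8 compression artifacts appear around shape edges and the flat background shows ringing — characteristic JPEG degradation.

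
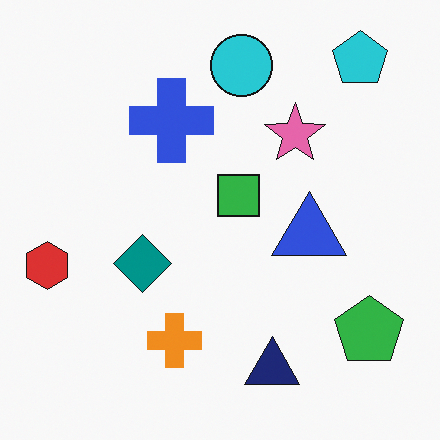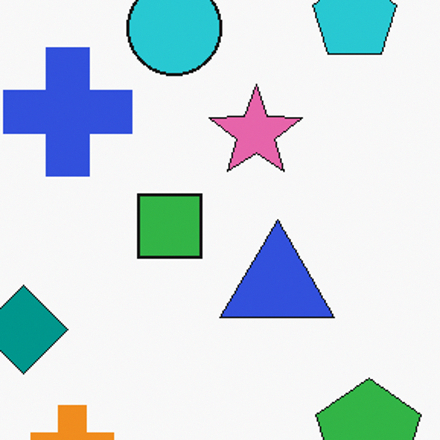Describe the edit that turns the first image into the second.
The second image is the first cropped slightly and scaled back up.

The visible shapes are larger and the field of view is narrower; shapes near the original edges may be partly or wholly outside the frame — a crop-and-rescale.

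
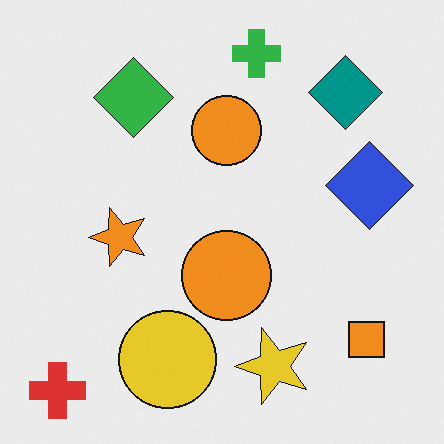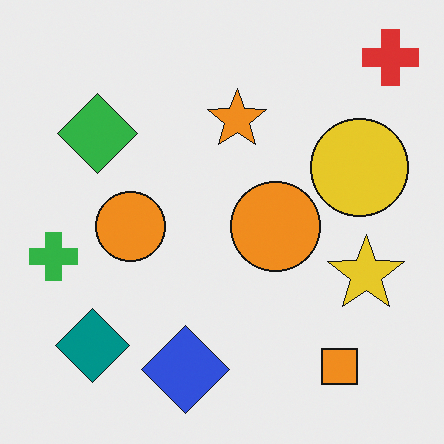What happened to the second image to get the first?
It was transposed (reflected across the top-left ↔ bottom-right diagonal).

Shapes have swapped their row and column positions — what was in the top-right is now in the bottom-left — a diagonal reflection.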